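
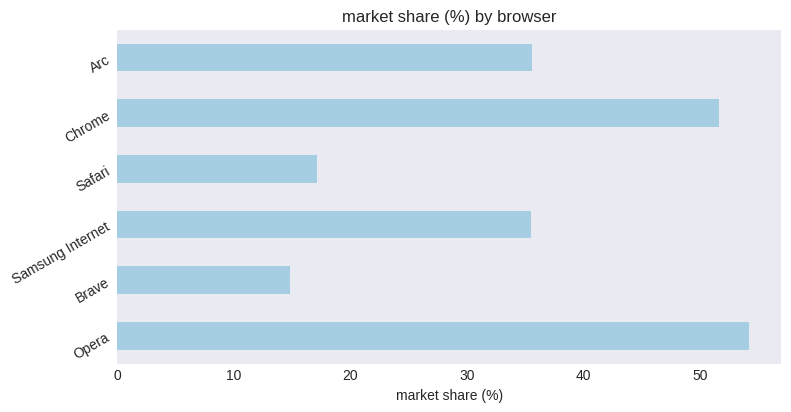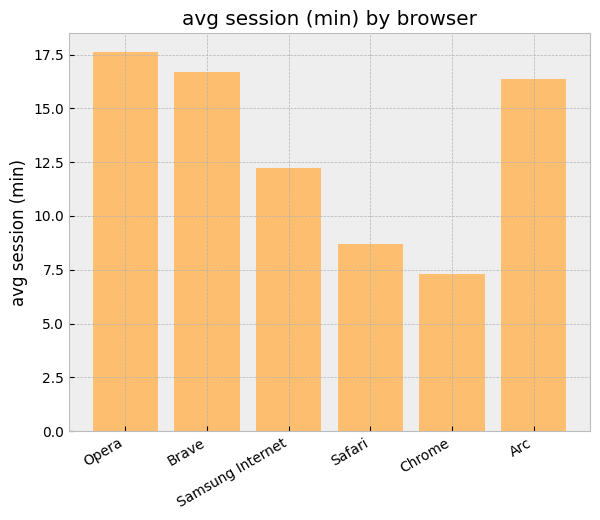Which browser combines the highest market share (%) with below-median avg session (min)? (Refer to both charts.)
Chrome

Chart 2 median avg session (min) ≈ 14; below-median browsers: Samsung Internet, Safari, Chrome. Among those, Chrome has the highest market share (%) (≈ 50).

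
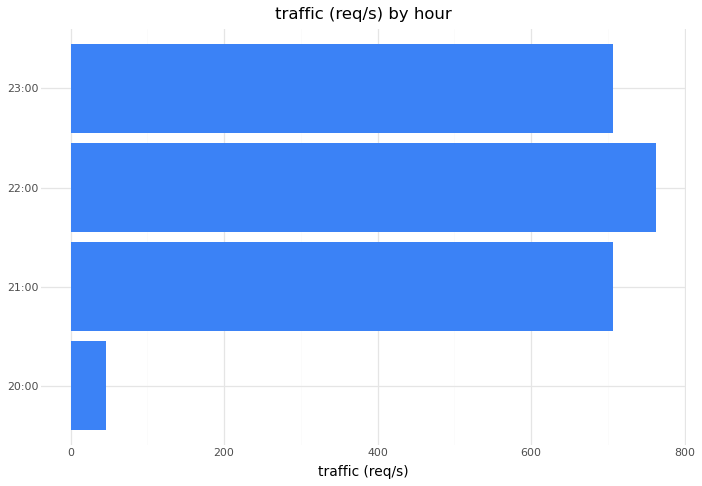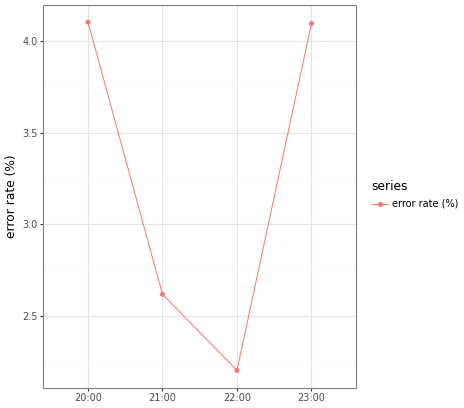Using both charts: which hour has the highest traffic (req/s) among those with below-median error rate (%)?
22:00

Chart 2 median error rate (%) ≈ 3.5; below-median hours: 21:00, 22:00. Among those, 22:00 has the highest traffic (req/s) (≈ 800).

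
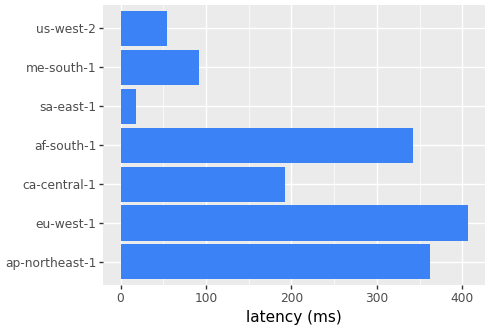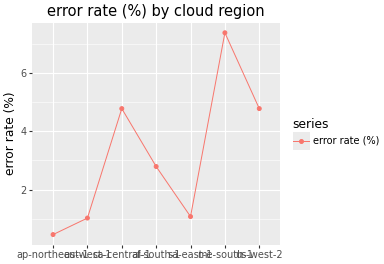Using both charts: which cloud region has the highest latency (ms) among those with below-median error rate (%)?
Chart 2 median error rate (%) ≈ 3; below-median cloud regions: ap-northeast-1, eu-west-1, sa-east-1. Among those, eu-west-1 has the highest latency (ms) (≈ 400).

eu-west-1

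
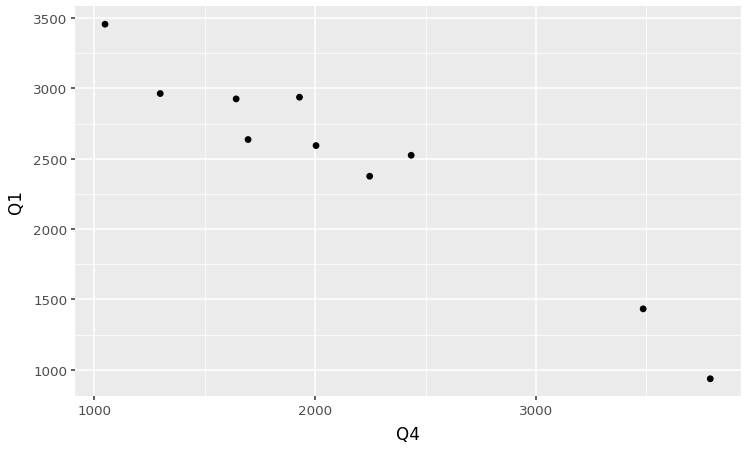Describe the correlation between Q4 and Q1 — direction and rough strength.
negative, strong

Points are negatively correlated; strong (|r| ≈ 1.0).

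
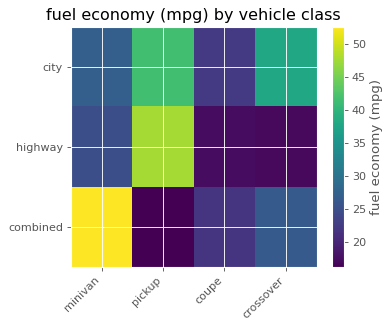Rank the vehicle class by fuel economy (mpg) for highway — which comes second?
minivan

Top 3 for highway: pickup ≈ 50, minivan ≈ 25, coupe ≈ 15.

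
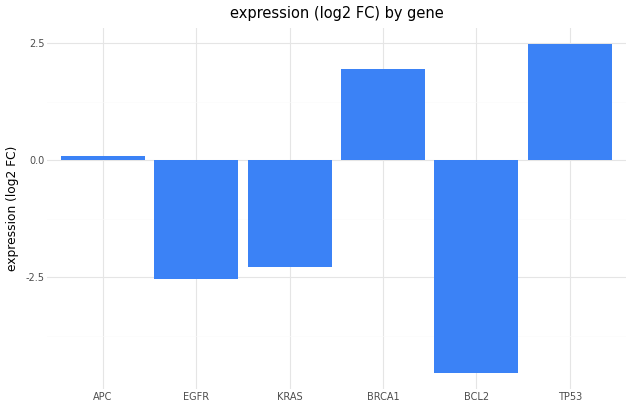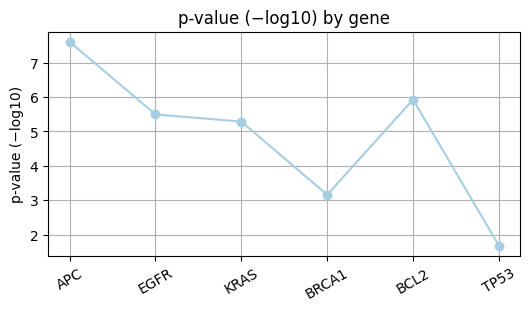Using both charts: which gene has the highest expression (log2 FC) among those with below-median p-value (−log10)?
Chart 2 median p-value (−log10) ≈ 5; below-median genes: KRAS, BRCA1, TP53. Among those, TP53 has the highest expression (log2 FC) (≈ 2.5).

TP53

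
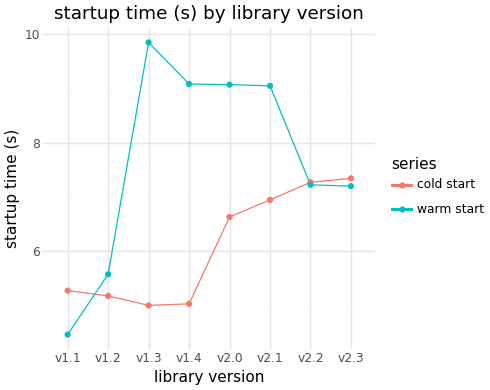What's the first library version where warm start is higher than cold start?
v1.1: warm start ≈ 4.5 vs cold start ≈ 5.5 (not yet); v1.2: warm start ≈ 5.5 vs cold start ≈ 5.0 (first crossover).

v1.2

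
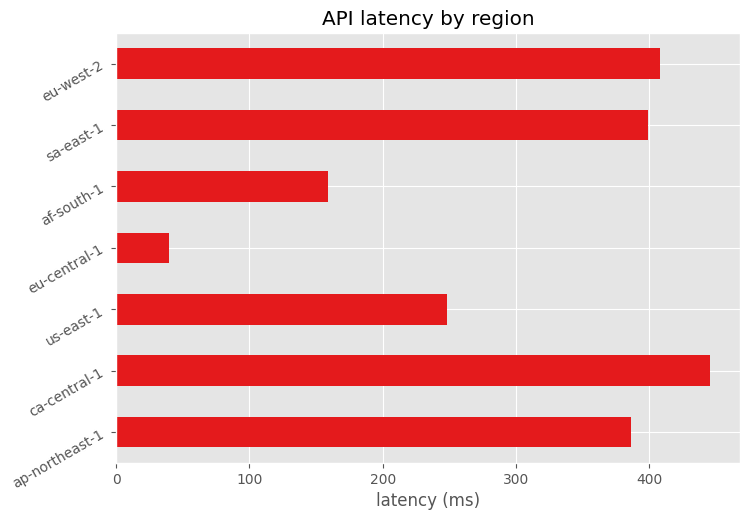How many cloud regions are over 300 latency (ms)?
4

Above 300: ap-northeast-1, ca-central-1, sa-east-1, eu-west-2.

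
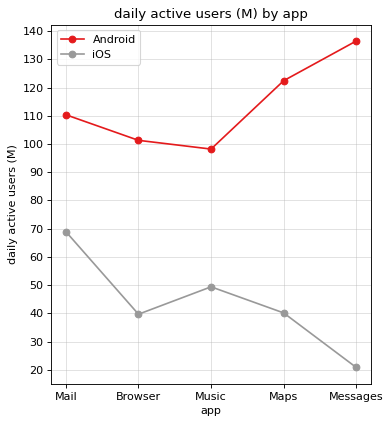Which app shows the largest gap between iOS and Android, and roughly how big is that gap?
Messages, ≈ 120 M

Messages: iOS ≈ 20, Android ≈ 140 → gap ≈ 120. Next-largest (Maps) is only ≈ 80.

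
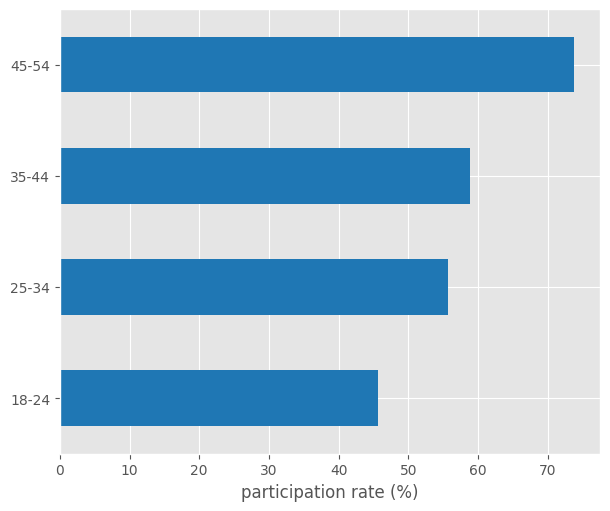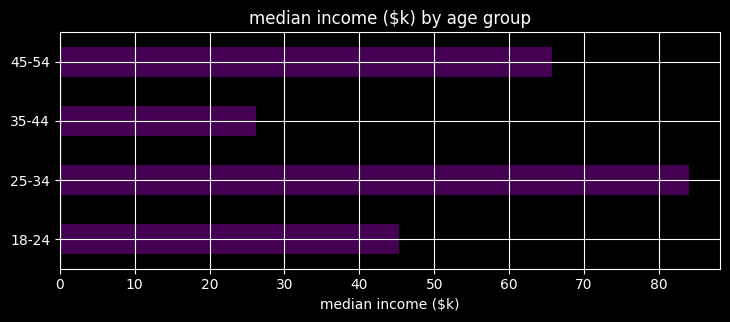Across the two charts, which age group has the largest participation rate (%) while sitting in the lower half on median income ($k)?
Chart 2 median median income ($k) ≈ 60; below-median age groups: 18-24, 35-44. Among those, 35-44 has the highest participation rate (%) (≈ 60).

35-44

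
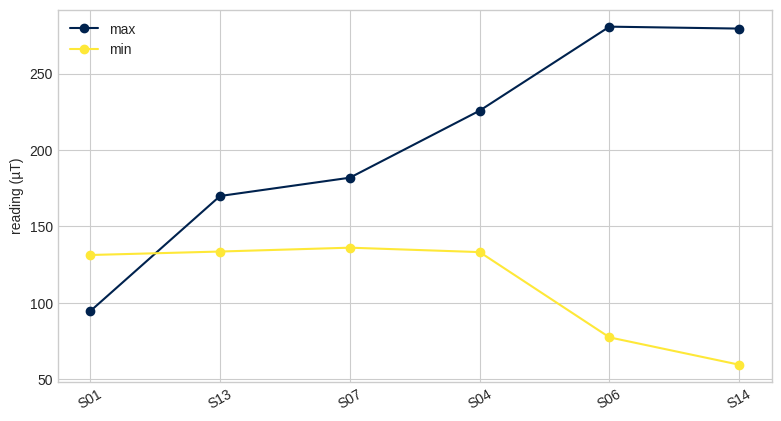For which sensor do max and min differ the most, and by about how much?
S14: max ≈ 280, min ≈ 60 → gap ≈ 220. Next-largest (S06) is only ≈ 200.

S14, ≈ 220 µT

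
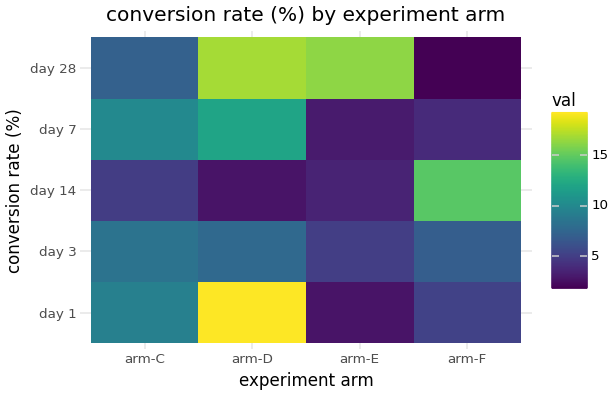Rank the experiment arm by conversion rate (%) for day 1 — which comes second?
arm-C

Top 3 for day 1: arm-D ≈ 20, arm-C ≈ 10, arm-F ≈ 6.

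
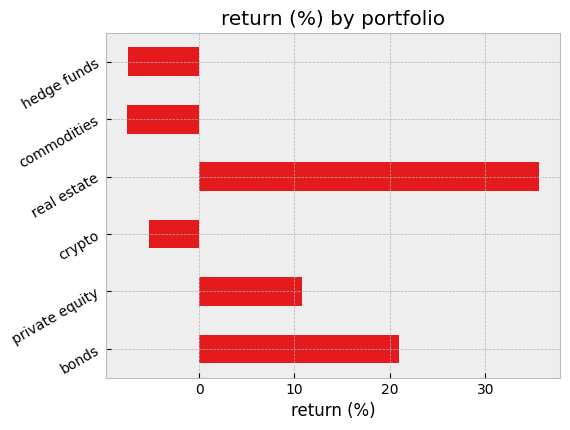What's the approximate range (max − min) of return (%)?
≈ 45

Max real estate ≈ 35, min commodities ≈ -10; range ≈ 45.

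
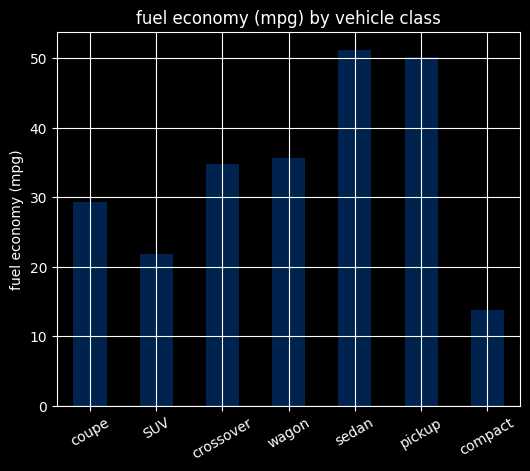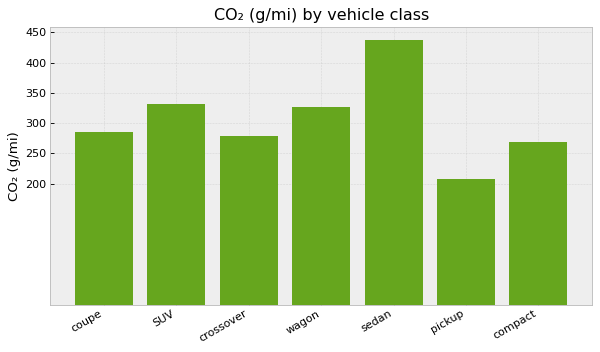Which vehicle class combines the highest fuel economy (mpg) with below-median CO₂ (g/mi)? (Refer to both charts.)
pickup

Chart 2 median CO₂ (g/mi) ≈ 300; below-median vehicle classes: crossover, pickup, compact. Among those, pickup has the highest fuel economy (mpg) (≈ 50).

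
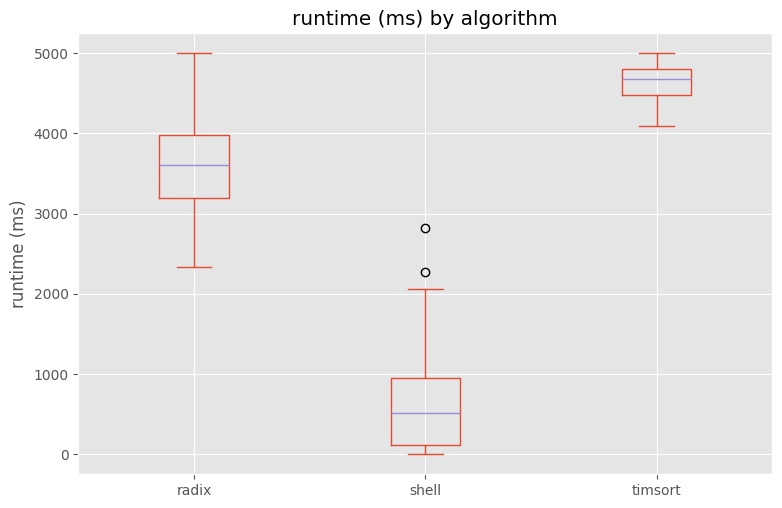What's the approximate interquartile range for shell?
≈ 1000

Q3 ≈ 1000, Q1 ≈ 0; IQR ≈ 1000.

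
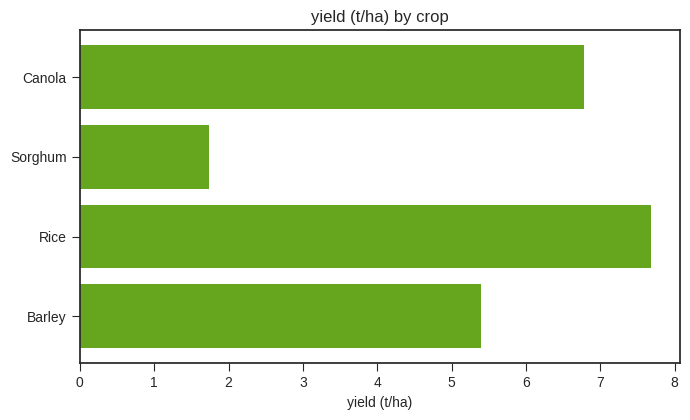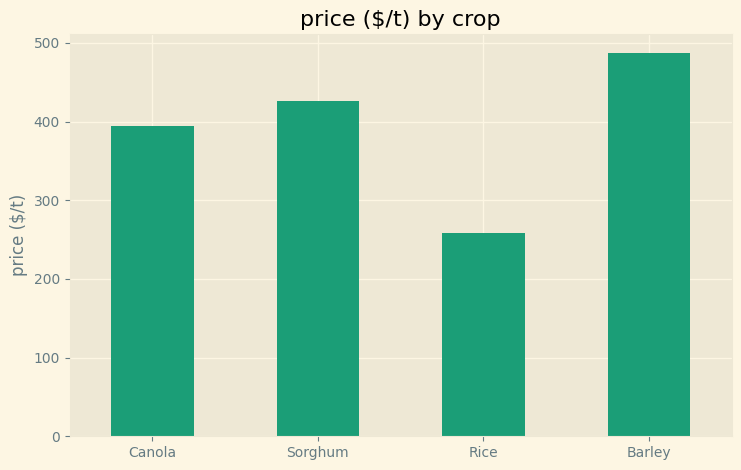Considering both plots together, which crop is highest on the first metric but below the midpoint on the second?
Rice

Chart 2 median price ($/t) ≈ 400; below-median crops: Canola, Rice. Among those, Rice has the highest yield (t/ha) (≈ 8).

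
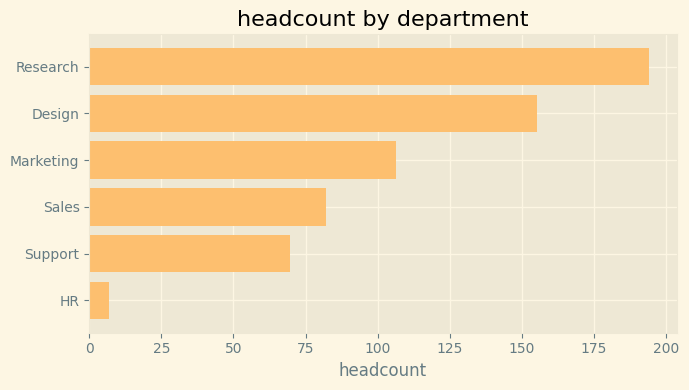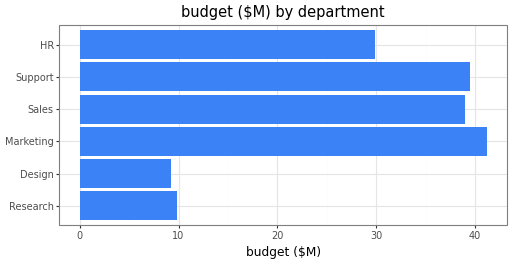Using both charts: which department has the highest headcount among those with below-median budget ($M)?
Research

Chart 2 median budget ($M) ≈ 35; below-median departments: Research, Design, HR. Among those, Research has the highest headcount (≈ 200).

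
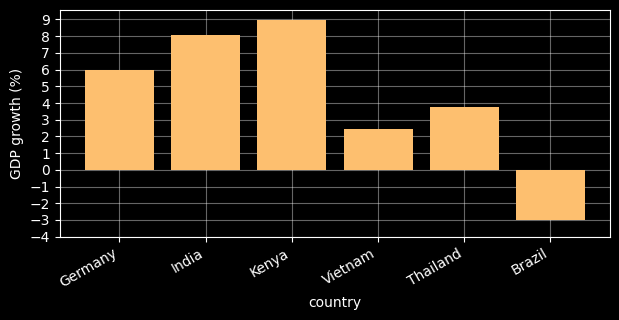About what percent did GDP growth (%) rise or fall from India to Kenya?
≈ +12.5%

India ≈ 8, Kenya ≈ 9; (9 − 8) / 8 ≈ +12.5%.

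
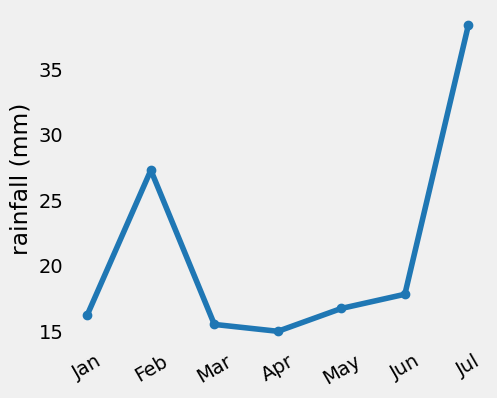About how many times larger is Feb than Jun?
Feb ≈ 28, Jun ≈ 18; 28/18 ≈ 1.56.

≈ 1.56×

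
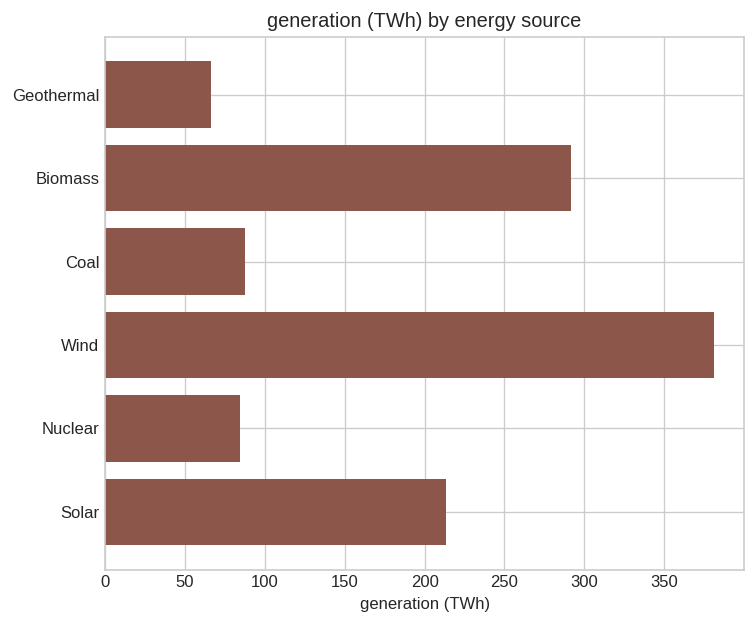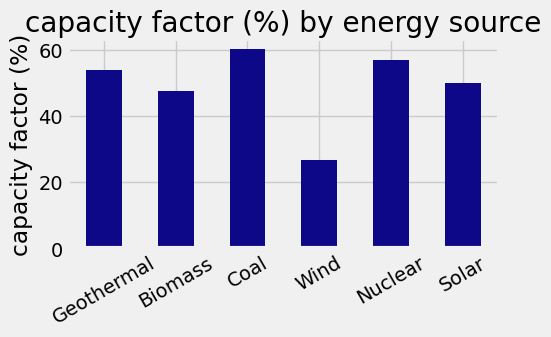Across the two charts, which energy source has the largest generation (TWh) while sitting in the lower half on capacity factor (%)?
Wind

Chart 2 median capacity factor (%) ≈ 50; below-median energy sources: Biomass, Wind, Solar. Among those, Wind has the highest generation (TWh) (≈ 400).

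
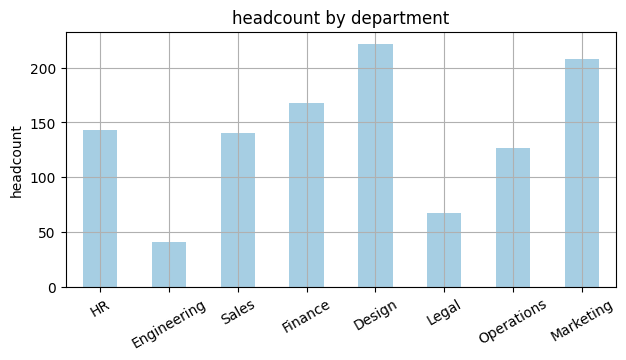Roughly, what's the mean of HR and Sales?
≈ 140

(140 + 140) / 2 ≈ 140.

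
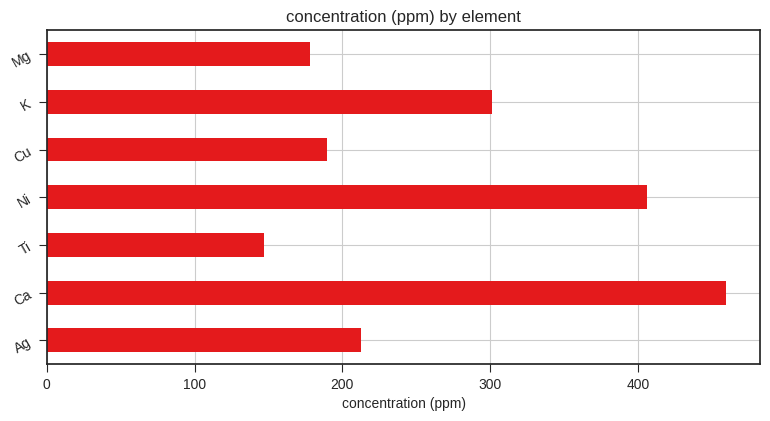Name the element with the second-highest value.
Ni

Top 3: Ca ≈ 450, Ni ≈ 400, K ≈ 300.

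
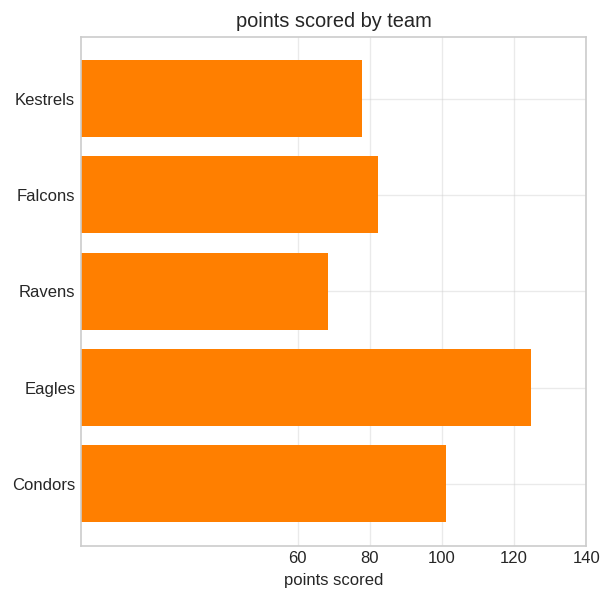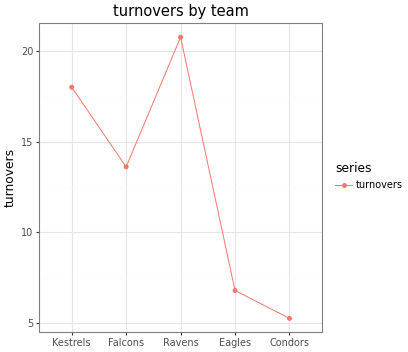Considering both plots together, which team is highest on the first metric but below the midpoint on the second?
Eagles

Chart 2 median turnovers ≈ 14; below-median teams: Eagles, Condors. Among those, Eagles has the highest points scored (≈ 120).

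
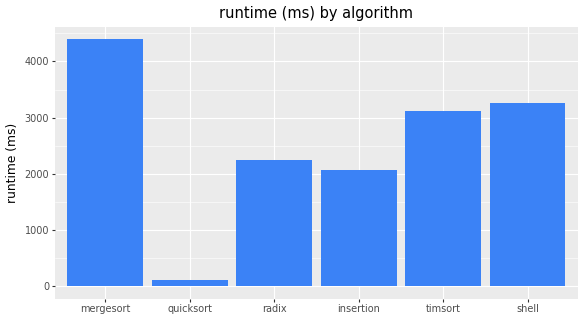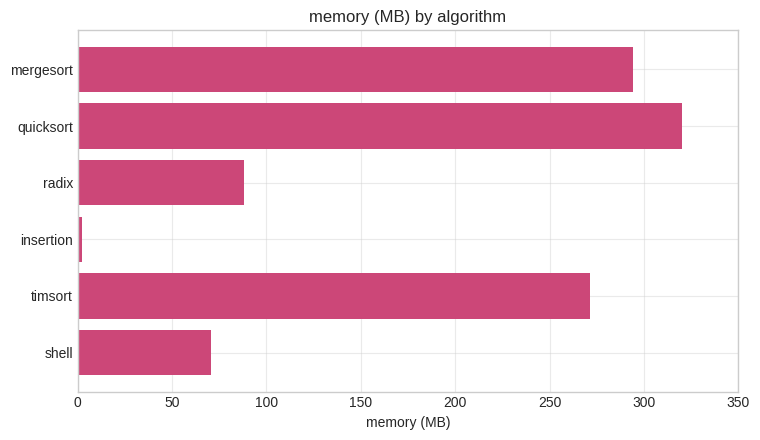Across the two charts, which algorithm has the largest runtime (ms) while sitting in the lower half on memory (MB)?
Chart 2 median memory (MB) ≈ 200; below-median algorithms: radix, insertion, shell. Among those, shell has the highest runtime (ms) (≈ 3500).

shell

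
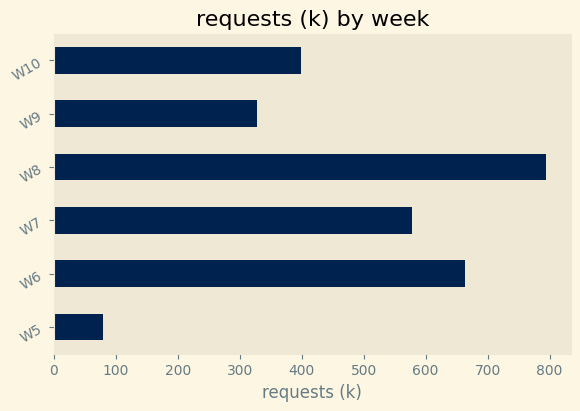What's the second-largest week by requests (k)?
W6

Top 3: W8 ≈ 800, W6 ≈ 700, W7 ≈ 600.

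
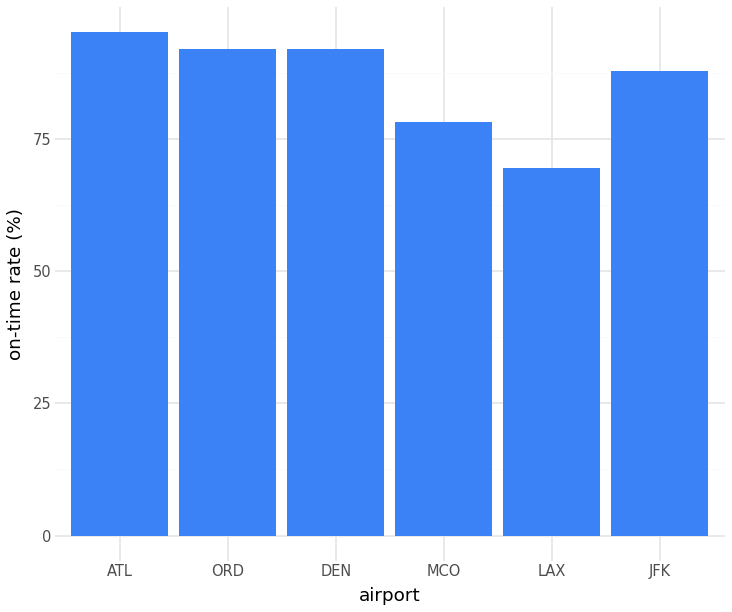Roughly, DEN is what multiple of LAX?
≈ 1.29×

DEN ≈ 90, LAX ≈ 70; 90/70 ≈ 1.29.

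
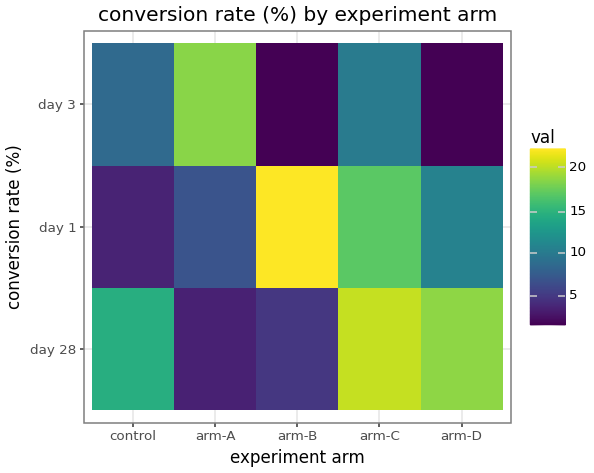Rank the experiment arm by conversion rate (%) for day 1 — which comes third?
Top 4 for day 1: arm-B ≈ 22, arm-C ≈ 18, arm-D ≈ 10, arm-A ≈ 6.

arm-D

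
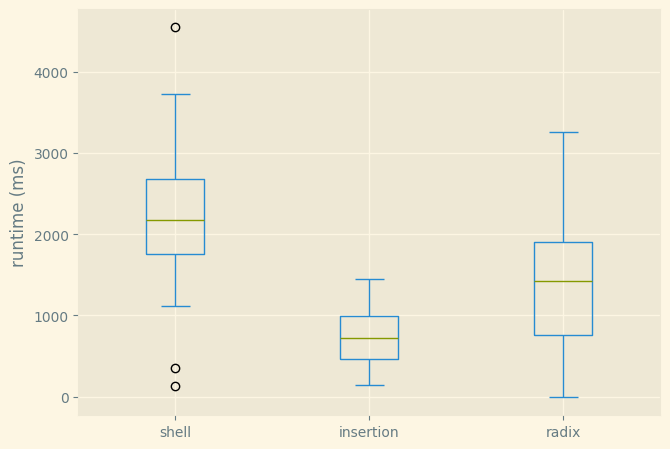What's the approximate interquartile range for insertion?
≈ 600

Q3 ≈ 1000, Q1 ≈ 400; IQR ≈ 600.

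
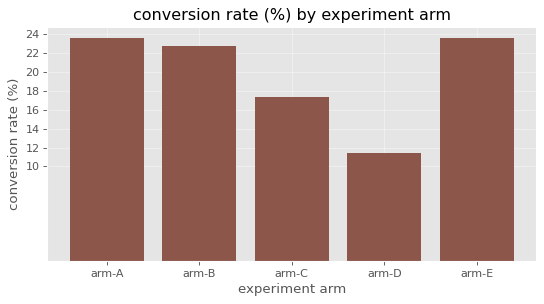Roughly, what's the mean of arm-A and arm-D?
(24 + 12) / 2 ≈ 18.

≈ 18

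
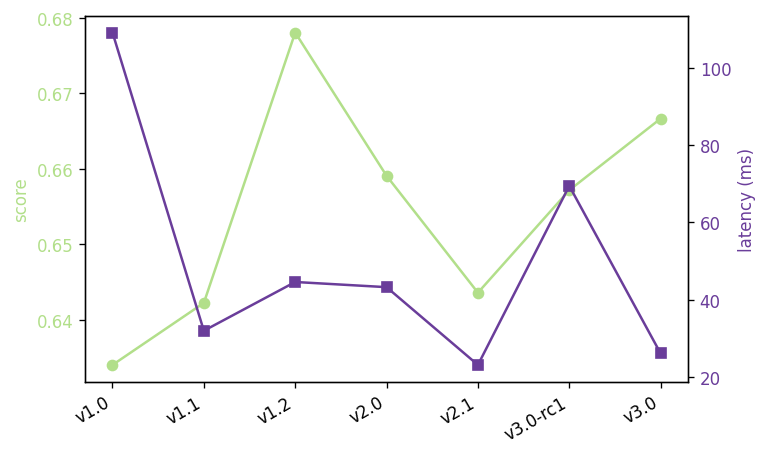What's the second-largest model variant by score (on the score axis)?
v3.0

Top 3 (on the score axis): v1.2 ≈ 0.68, v3.0 ≈ 0.67, v2.0 ≈ 0.66.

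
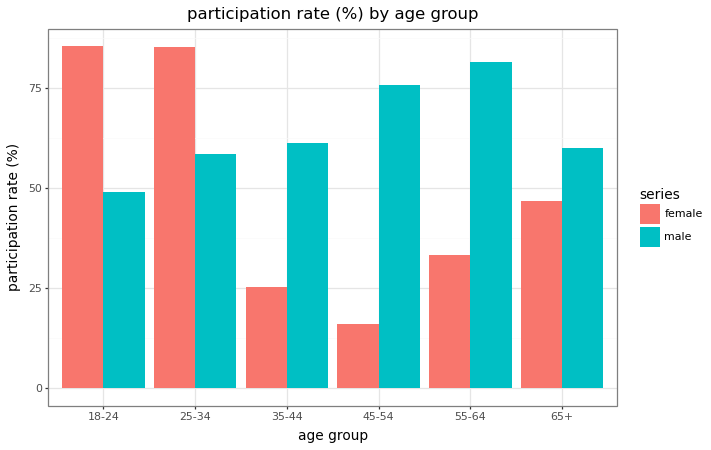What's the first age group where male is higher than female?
35-44

25-34: male ≈ 60 vs female ≈ 90 (not yet); 35-44: male ≈ 60 vs female ≈ 30 (first crossover).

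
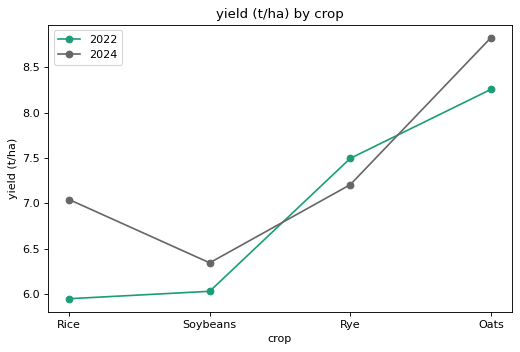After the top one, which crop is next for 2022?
Top 3 for 2022: Oats ≈ 8.5, Rye ≈ 7.5, Soybeans ≈ 6.0.

Rye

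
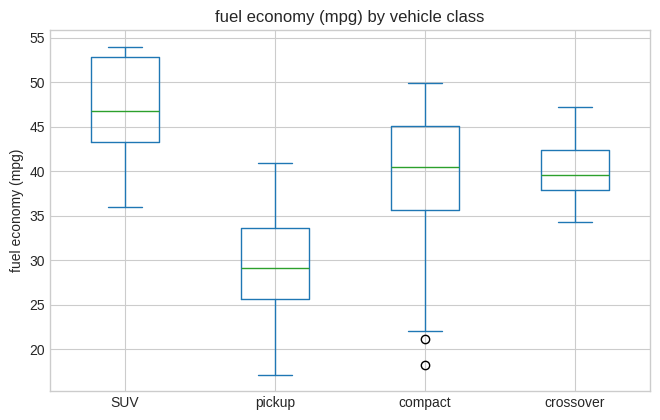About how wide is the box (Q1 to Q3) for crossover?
Q3 ≈ 42, Q1 ≈ 38; IQR ≈ 4.

≈ 4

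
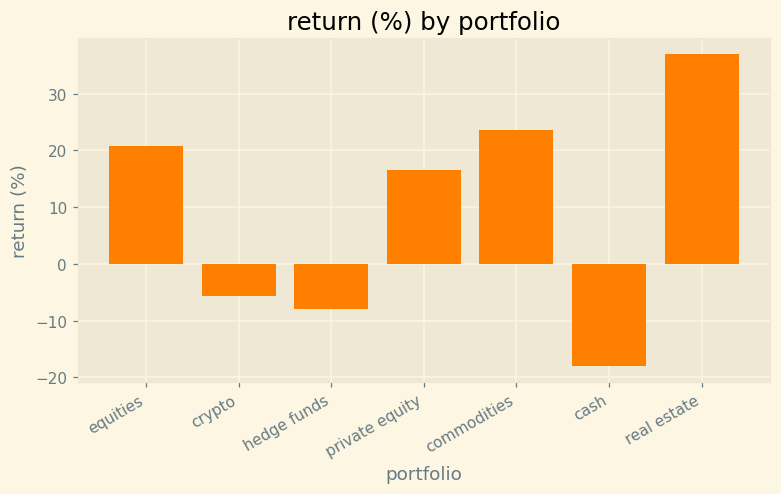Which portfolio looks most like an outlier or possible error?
cash ≈ -20; the rest sit between ≈ -10 and ≈ 35.

cash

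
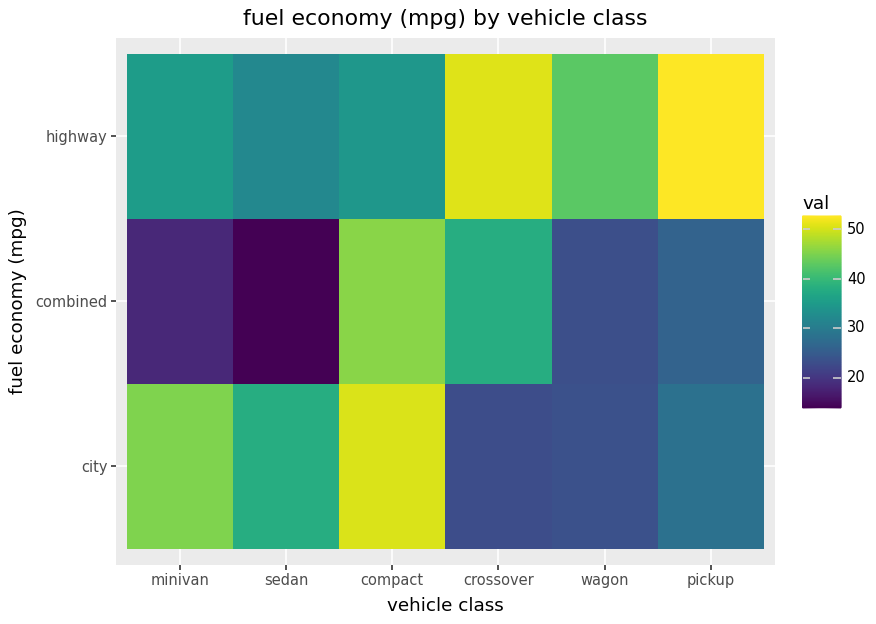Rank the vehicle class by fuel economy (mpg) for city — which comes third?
sedan

Top 4 for city: compact ≈ 50, minivan ≈ 45, sedan ≈ 40, pickup ≈ 30.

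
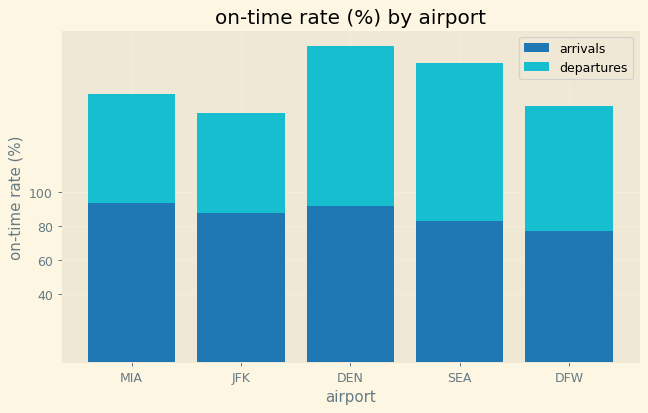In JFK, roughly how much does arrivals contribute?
arrivals top ≈ 80, bottom ≈ 0; segment ≈ 80.

≈ 80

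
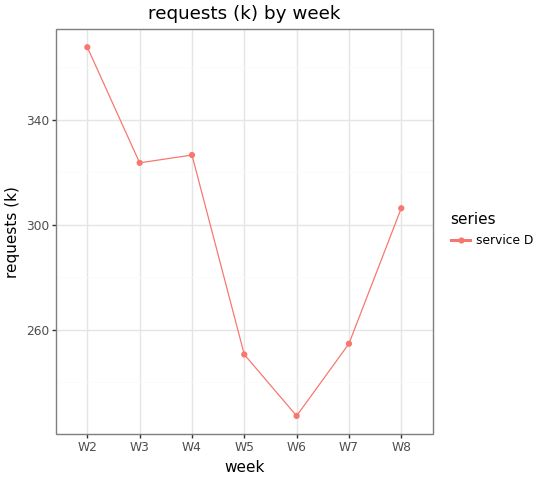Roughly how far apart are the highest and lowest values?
Max W2 ≈ 360, min W6 ≈ 220; range ≈ 140.

≈ 140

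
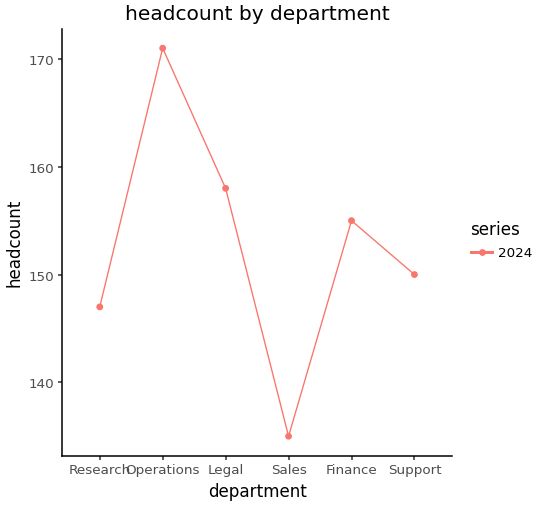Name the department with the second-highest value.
Legal

Top 3: Operations ≈ 170, Legal ≈ 160, Finance ≈ 155.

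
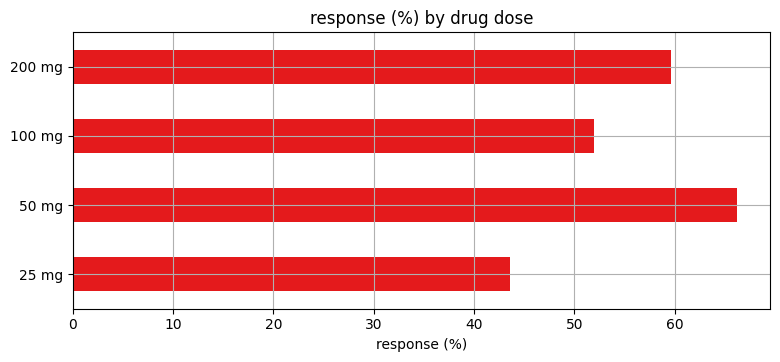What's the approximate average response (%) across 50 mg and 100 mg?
≈ 60

(70 + 50) / 2 ≈ 60.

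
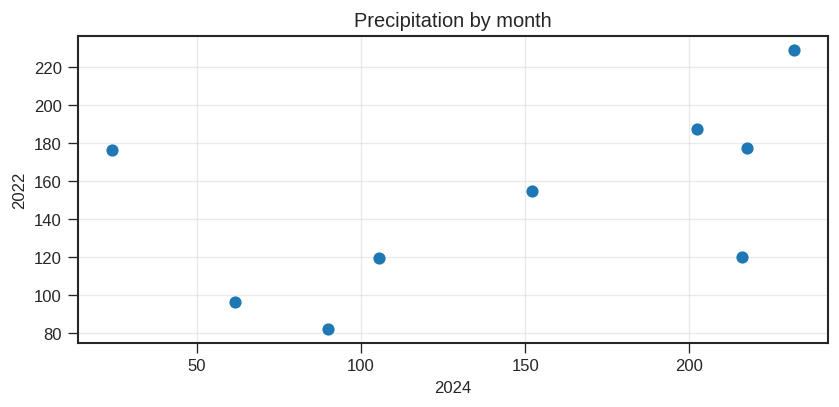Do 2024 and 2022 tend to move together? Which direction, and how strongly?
positive, moderate

Points are positively correlated; moderate (|r| ≈ 0.5).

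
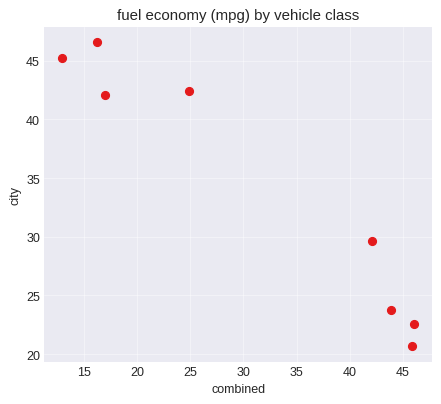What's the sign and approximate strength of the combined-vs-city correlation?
negative, strong

Points are negatively correlated; strong (|r| ≈ 1.0).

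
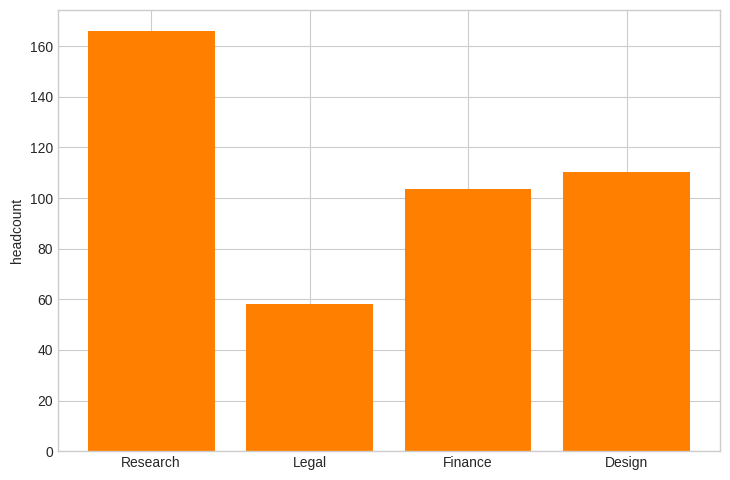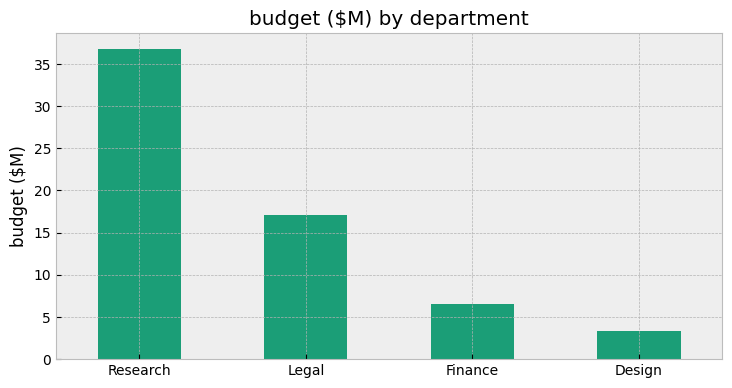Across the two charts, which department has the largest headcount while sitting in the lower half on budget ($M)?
Chart 2 median budget ($M) ≈ 10; below-median departments: Finance, Design. Among those, Design has the highest headcount (≈ 120).

Design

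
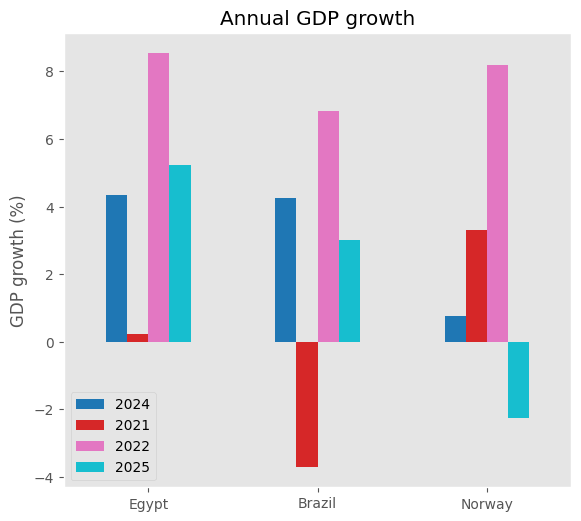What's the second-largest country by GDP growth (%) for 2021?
Egypt

Top 3 for 2021: Norway ≈ 4, Egypt ≈ 0, Brazil ≈ -4.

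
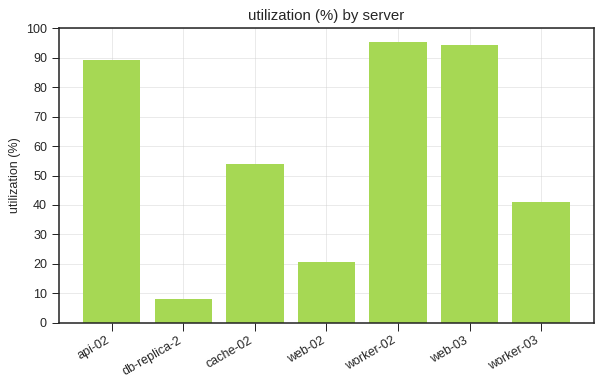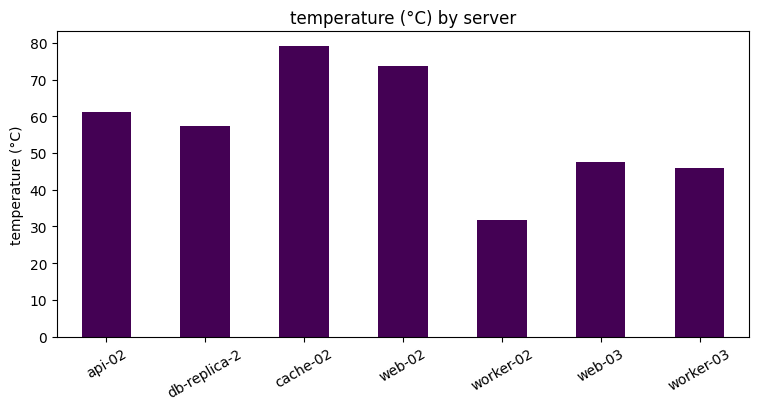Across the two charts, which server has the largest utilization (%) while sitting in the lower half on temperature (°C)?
Chart 2 median temperature (°C) ≈ 60; below-median servers: worker-02, web-03, worker-03. Among those, worker-02 has the highest utilization (%) (≈ 100).

worker-02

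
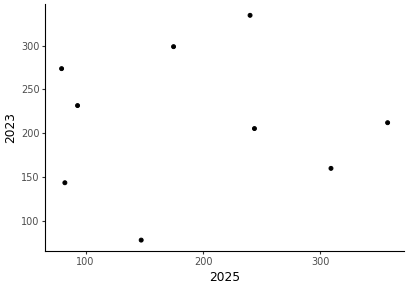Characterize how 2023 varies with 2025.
no clear correlation

Points are roughly uncorrelated; weak (|r| ≈ 0.0).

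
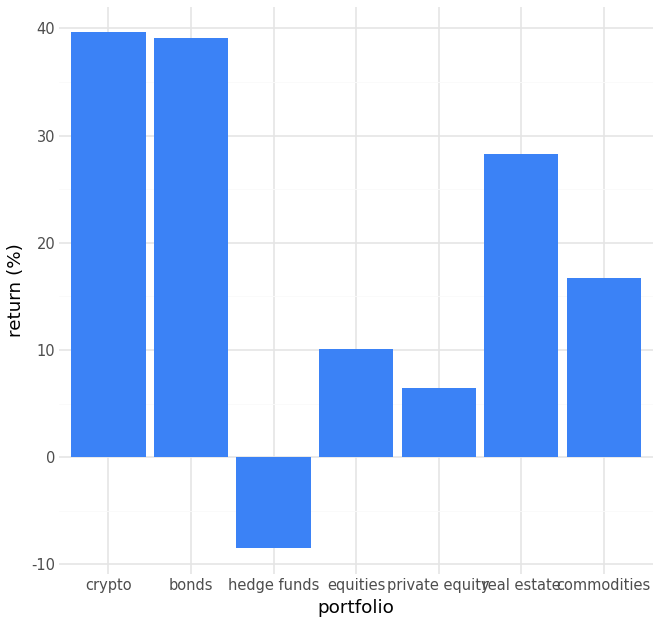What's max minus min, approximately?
≈ 50

Max crypto ≈ 40, min hedge funds ≈ -10; range ≈ 50.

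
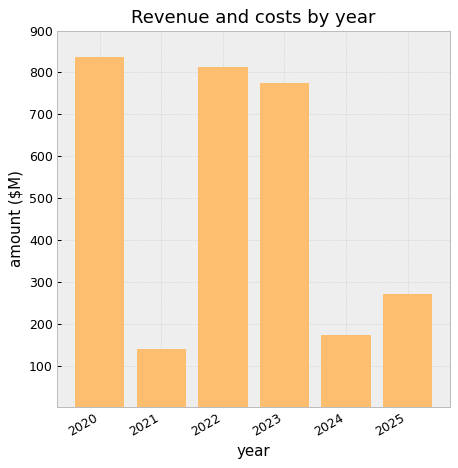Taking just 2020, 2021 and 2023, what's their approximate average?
(800 + 100 + 800) / 3 ≈ 567.

≈ 567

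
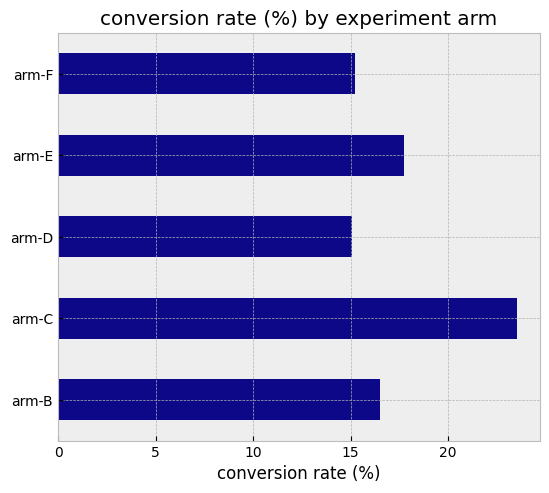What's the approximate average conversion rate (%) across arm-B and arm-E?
(16 + 18) / 2 ≈ 17.

≈ 17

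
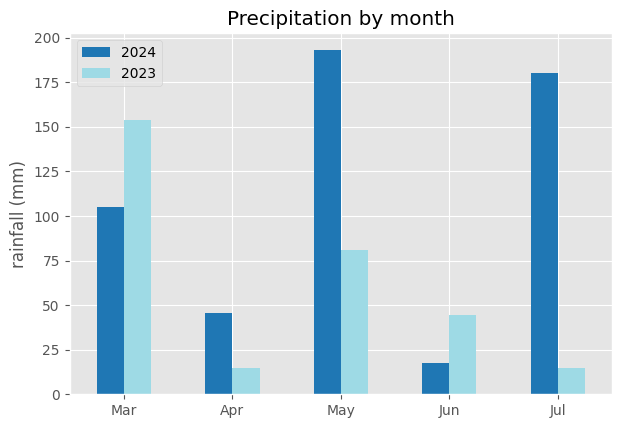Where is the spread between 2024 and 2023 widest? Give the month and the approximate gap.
Jul, ≈ 160 mm

Jul: 2024 ≈ 180, 2023 ≈ 20 → gap ≈ 160. Next-largest (May) is only ≈ 120.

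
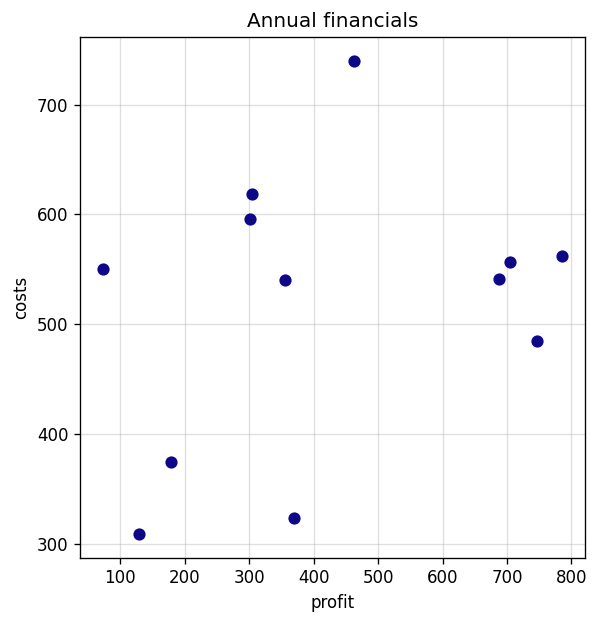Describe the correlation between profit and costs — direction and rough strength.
positive, weak

Points are positively correlated; weak (|r| ≈ 0.3).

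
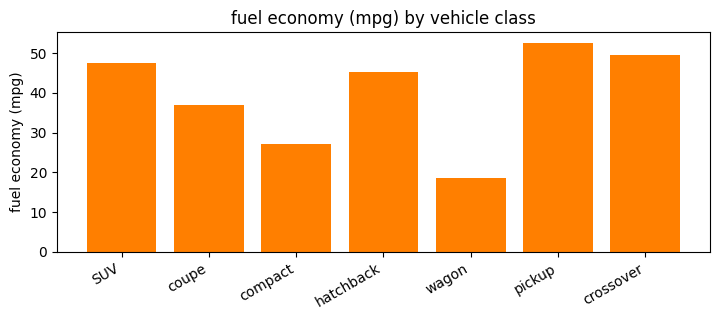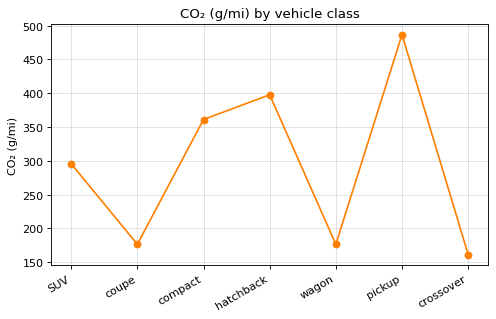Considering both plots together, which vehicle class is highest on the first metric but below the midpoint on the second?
crossover

Chart 2 median CO₂ (g/mi) ≈ 300; below-median vehicle classes: coupe, wagon, crossover. Among those, crossover has the highest fuel economy (mpg) (≈ 50).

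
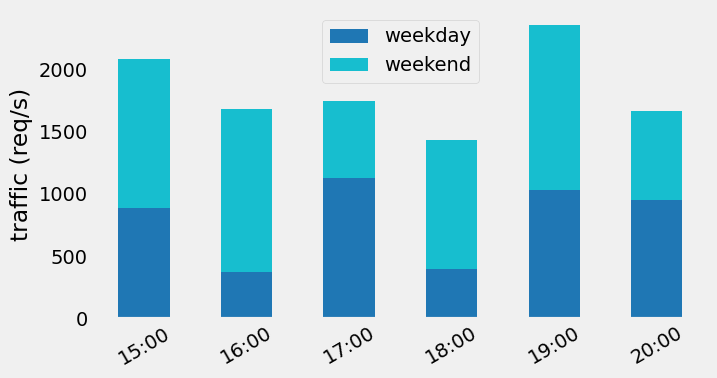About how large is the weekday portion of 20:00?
weekday top ≈ 1000, bottom ≈ 0; segment ≈ 1000.

≈ 1000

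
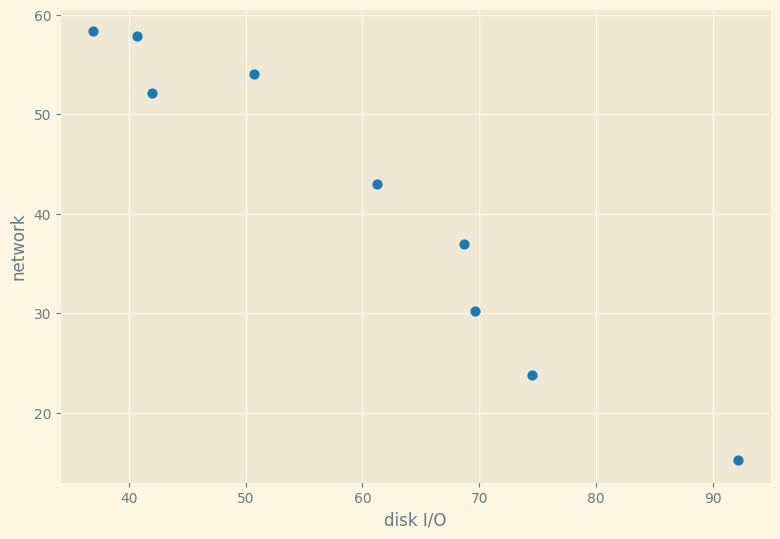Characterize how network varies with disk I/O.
Points are negatively correlated; strong (|r| ≈ 1.0).

negative, strong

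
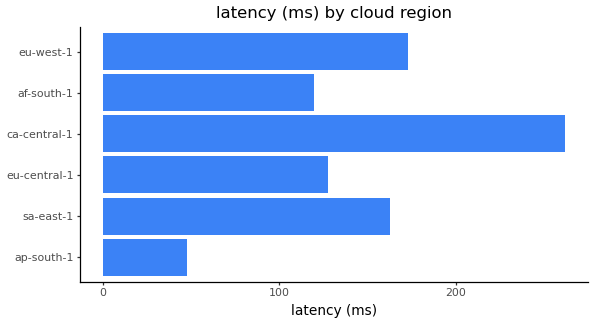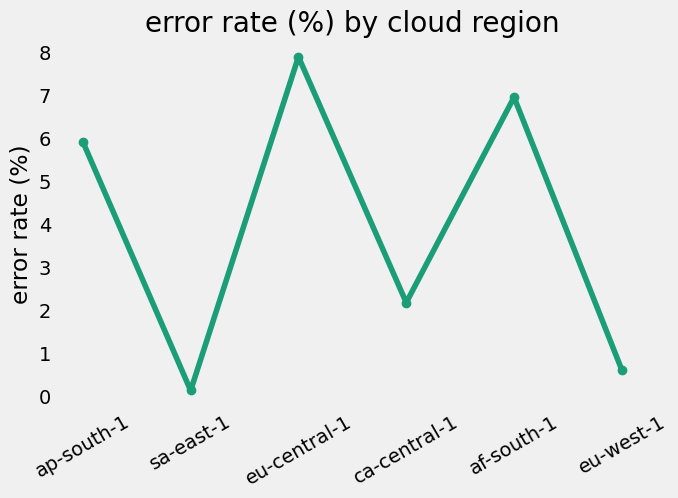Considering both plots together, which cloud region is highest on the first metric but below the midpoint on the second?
Chart 2 median error rate (%) ≈ 4; below-median cloud regions: sa-east-1, ca-central-1, eu-west-1. Among those, ca-central-1 has the highest latency (ms) (≈ 250).

ca-central-1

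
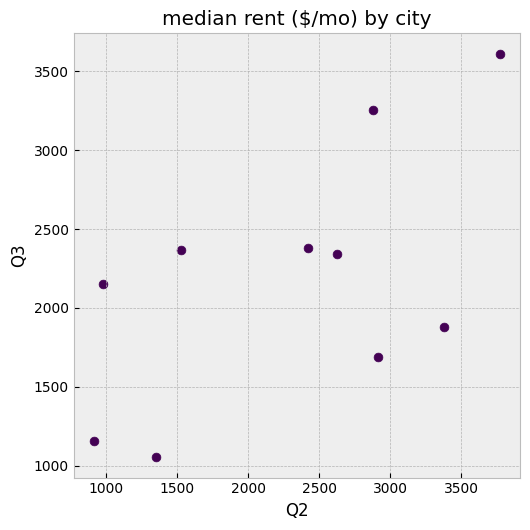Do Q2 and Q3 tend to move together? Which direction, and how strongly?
positive, moderate

Points are positively correlated; moderate (|r| ≈ 0.6).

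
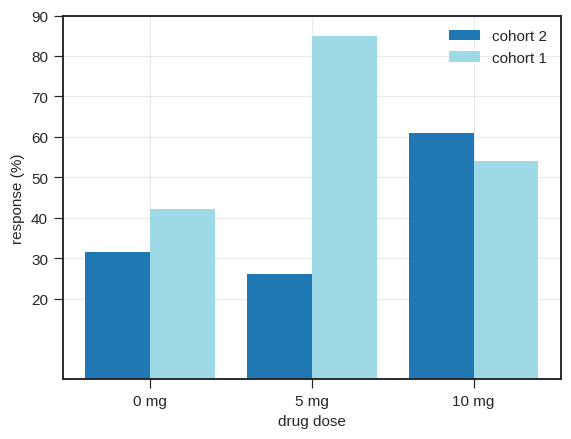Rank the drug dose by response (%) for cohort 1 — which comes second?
10 mg

Top 3 for cohort 1: 5 mg ≈ 80, 10 mg ≈ 50, 0 mg ≈ 40.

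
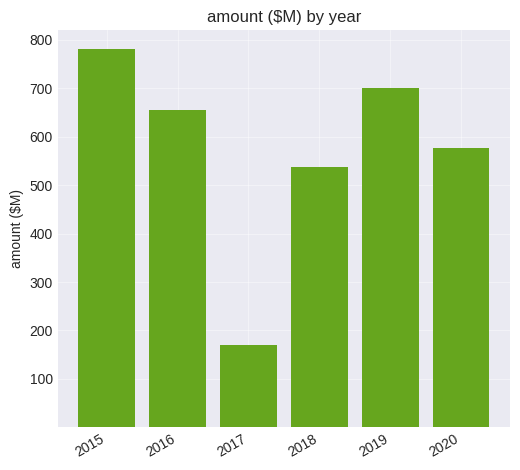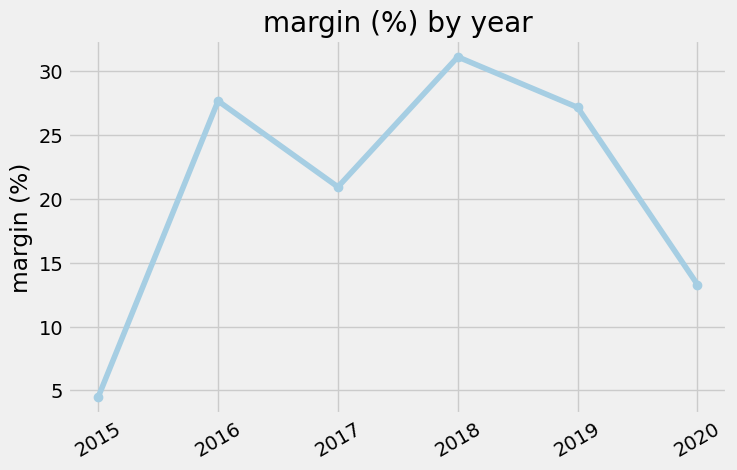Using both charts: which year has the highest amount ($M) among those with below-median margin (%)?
2015

Chart 2 median margin (%) ≈ 25; below-median years: 2015, 2017, 2020. Among those, 2015 has the highest amount ($M) (≈ 800).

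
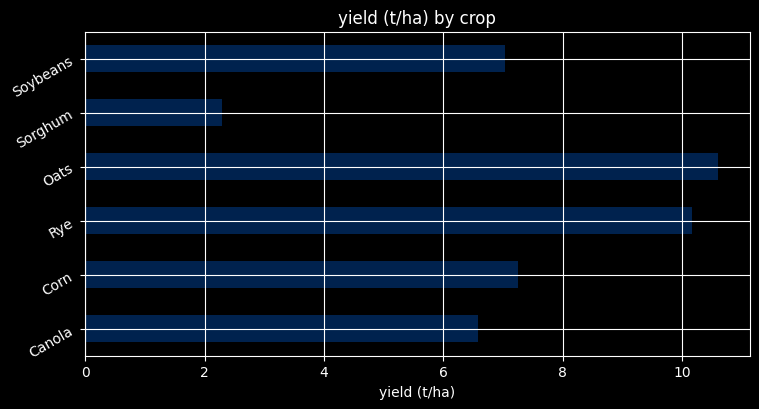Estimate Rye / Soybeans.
Rye ≈ 10, Soybeans ≈ 7; 10/7 ≈ 1.43.

≈ 1.43×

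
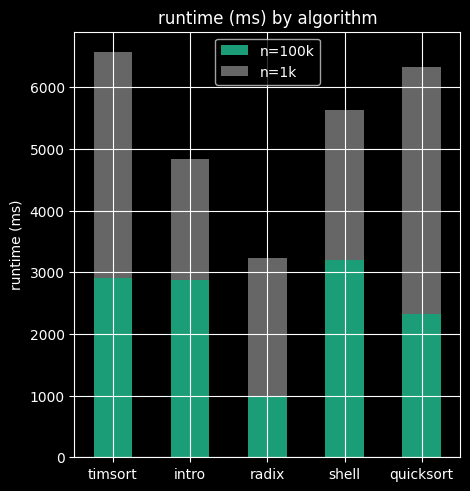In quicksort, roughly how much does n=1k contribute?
n=1k top ≈ 6000, bottom ≈ 2000; segment ≈ 4000.

≈ 4000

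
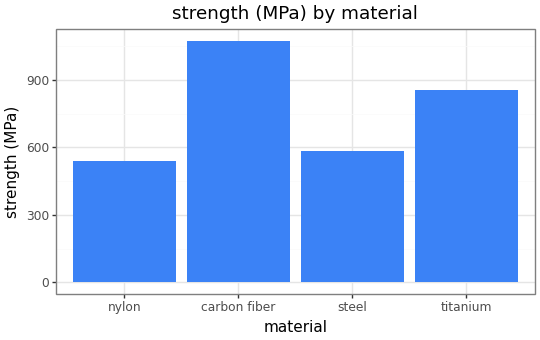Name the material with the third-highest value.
steel

Top 4: carbon fiber ≈ 1100, titanium ≈ 900, steel ≈ 600, nylon ≈ 500.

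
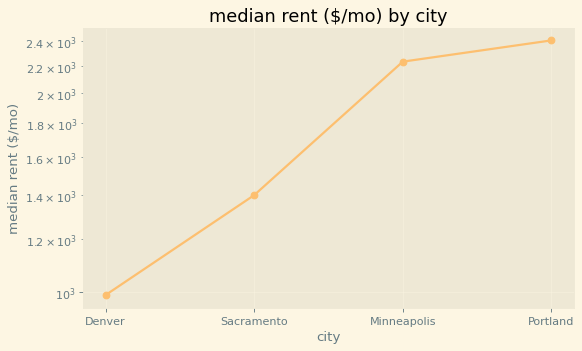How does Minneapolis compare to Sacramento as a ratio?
Minneapolis ≈ 2200, Sacramento ≈ 1400; 2200/1400 ≈ 1.57.

≈ 1.57×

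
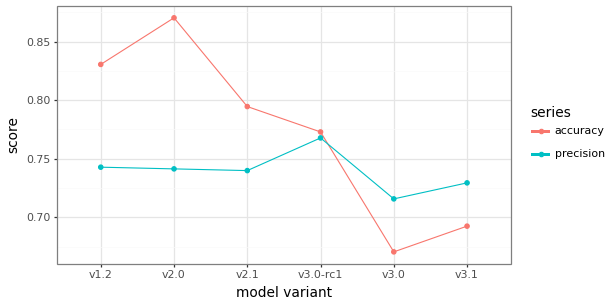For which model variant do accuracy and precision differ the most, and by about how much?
v2.0: accuracy ≈ 0.88, precision ≈ 0.74 → gap ≈ 0.14. Next-largest (v1.2) is only ≈ 0.10.

v2.0, ≈ 0.14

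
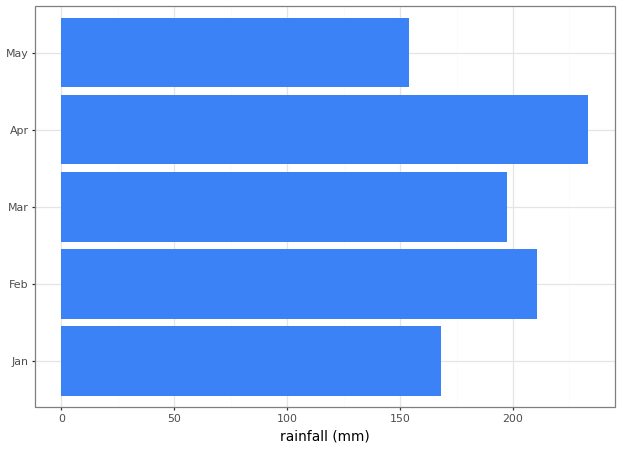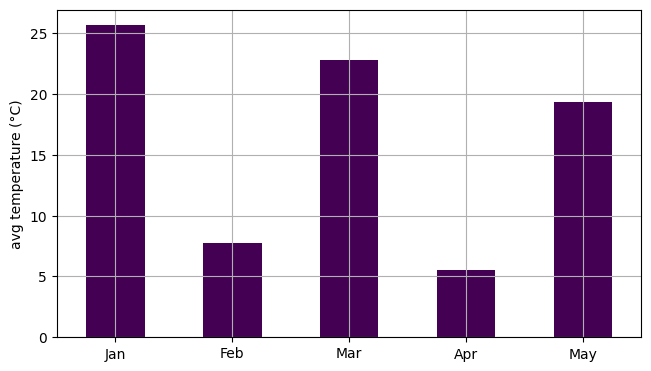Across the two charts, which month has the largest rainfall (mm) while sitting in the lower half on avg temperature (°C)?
Chart 2 median avg temperature (°C) ≈ 20; below-median months: Feb, Apr. Among those, Apr has the highest rainfall (mm) (≈ 225).

Apr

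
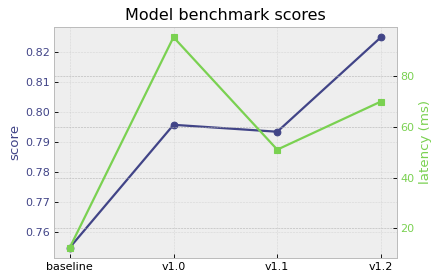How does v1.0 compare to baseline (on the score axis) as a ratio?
≈ 1.07×

v1.0 ≈ 0.80, baseline ≈ 0.75; 0.80/0.75 ≈ 1.07.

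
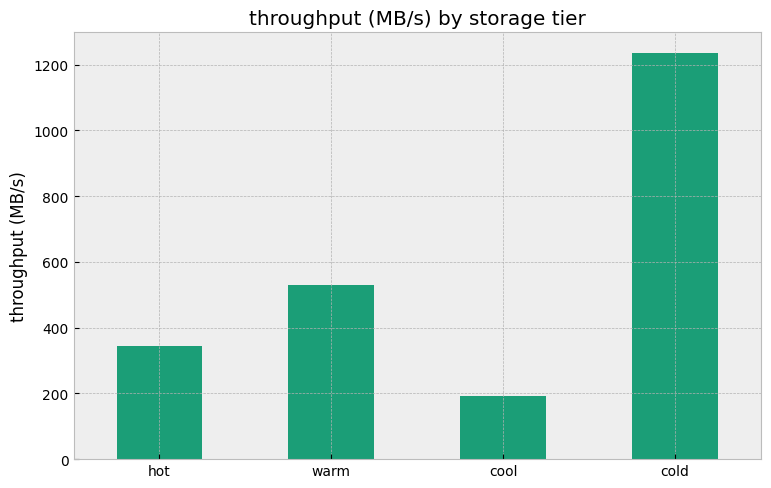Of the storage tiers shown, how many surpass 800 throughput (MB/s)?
Above 800: cold.

1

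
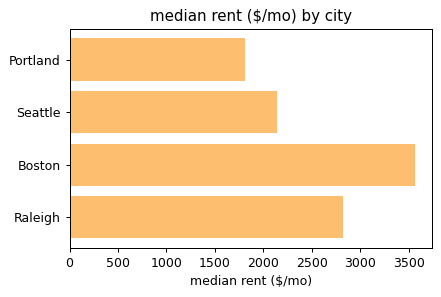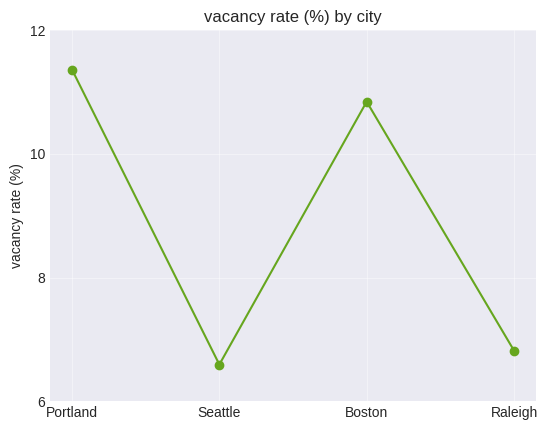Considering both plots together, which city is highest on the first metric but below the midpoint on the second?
Raleigh

Chart 2 median vacancy rate (%) ≈ 8; below-median cities: Seattle, Raleigh. Among those, Raleigh has the highest median rent ($/mo) (≈ 3000).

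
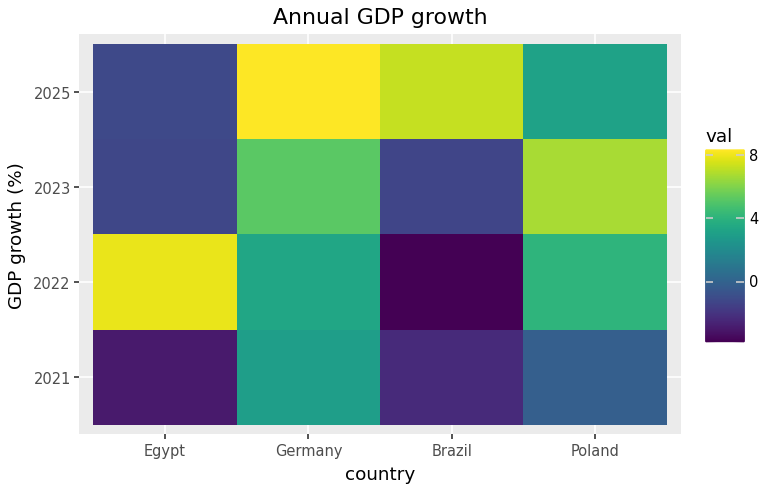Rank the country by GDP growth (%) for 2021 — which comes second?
Poland

Top 3 for 2021: Germany ≈ 2, Poland ≈ 0, Brazil ≈ -2.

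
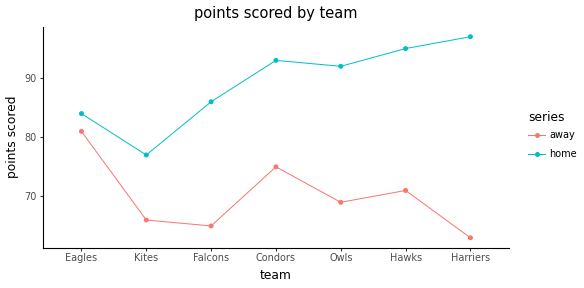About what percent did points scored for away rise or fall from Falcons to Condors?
≈ +15.4%

Falcons ≈ 65, Condors ≈ 75; (75 − 65) / 65 ≈ +15.4%.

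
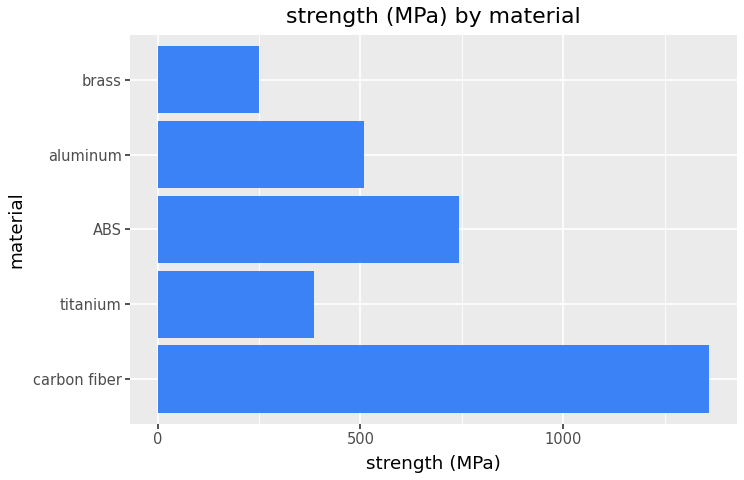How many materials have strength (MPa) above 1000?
Above 1000: carbon fiber.

1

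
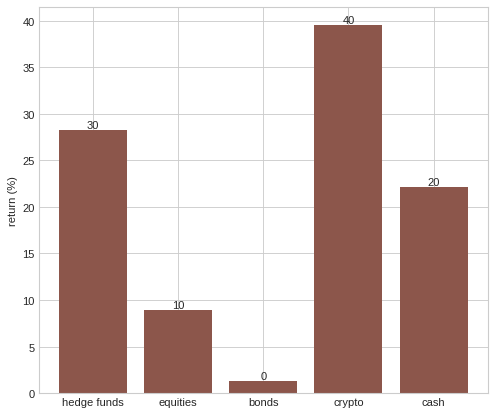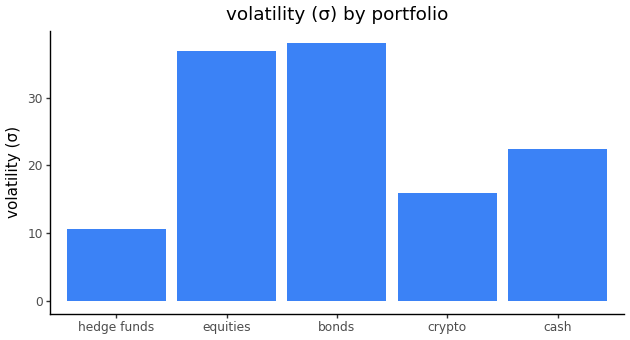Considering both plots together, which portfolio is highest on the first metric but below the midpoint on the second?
Chart 2 median volatility (σ) ≈ 20; below-median portfolios: hedge funds, crypto. Among those, crypto has the highest return (%) (≈ 40).

crypto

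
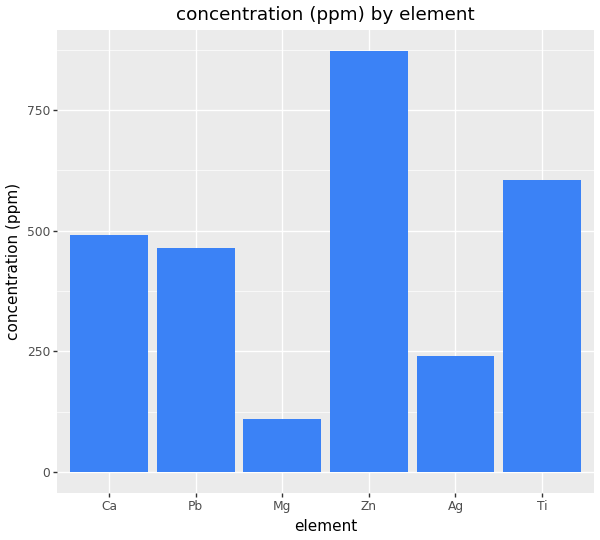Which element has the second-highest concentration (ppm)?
Ti

Top 3: Zn ≈ 900, Ti ≈ 600, Ca ≈ 500.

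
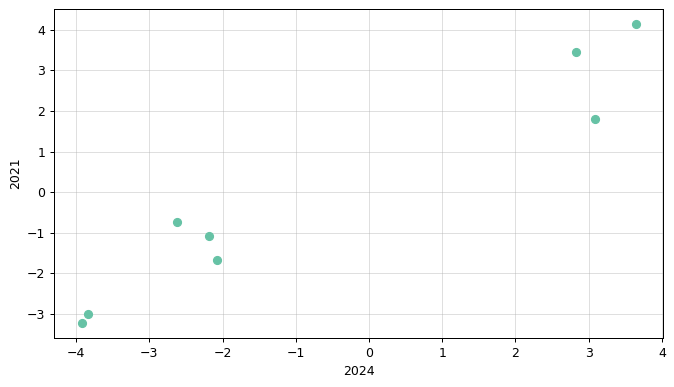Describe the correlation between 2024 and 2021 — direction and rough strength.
Points are positively correlated; strong (|r| ≈ 1.0).

positive, strong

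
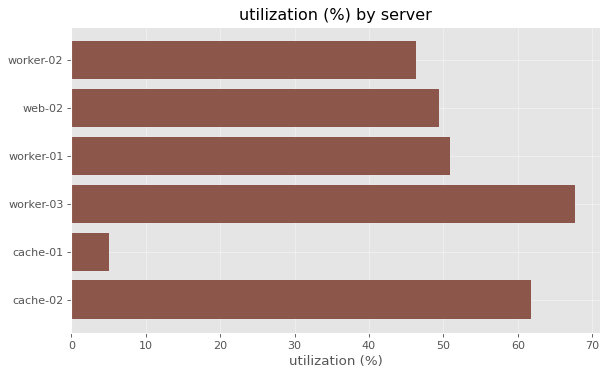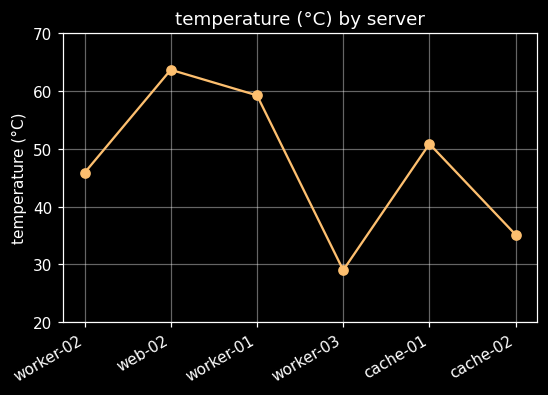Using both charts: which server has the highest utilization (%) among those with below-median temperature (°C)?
Chart 2 median temperature (°C) ≈ 50; below-median servers: worker-02, worker-03, cache-02. Among those, worker-03 has the highest utilization (%) (≈ 70).

worker-03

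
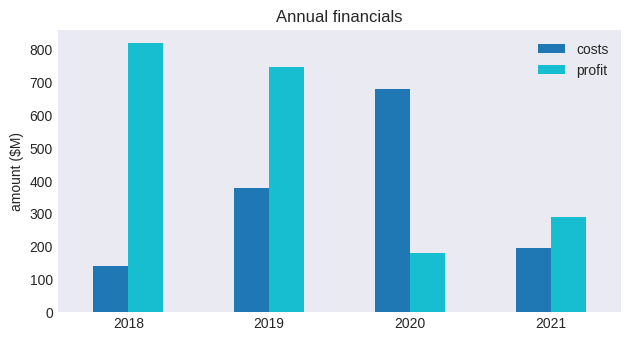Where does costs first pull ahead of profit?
2019: costs ≈ 400 vs profit ≈ 700 (not yet); 2020: costs ≈ 700 vs profit ≈ 200 (first crossover).

2020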